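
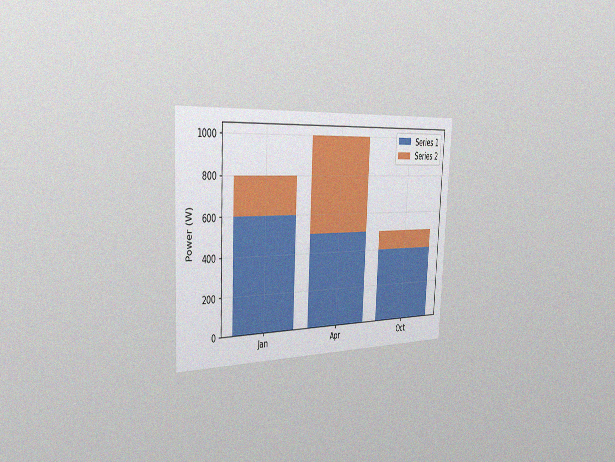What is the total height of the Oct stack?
The chart is tilted about 3° clockwise and viewed slightly from the left, with some photo noise. The Oct stack's top reaches 500W on the y-axis.

500W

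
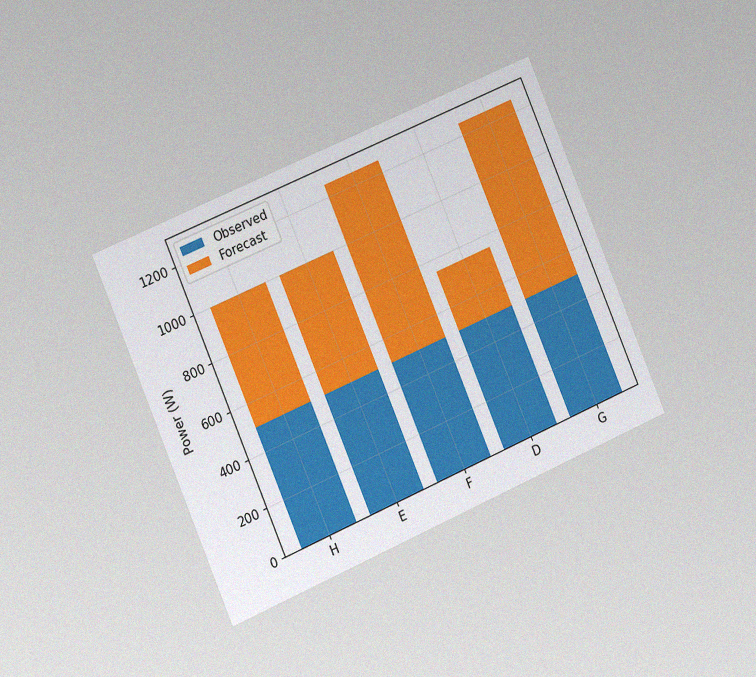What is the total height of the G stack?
1250W

The chart is tilted about 23° counter-clockwise and viewed slightly from the left, with some photo noise. The G stack's top reaches 1250W on the y-axis.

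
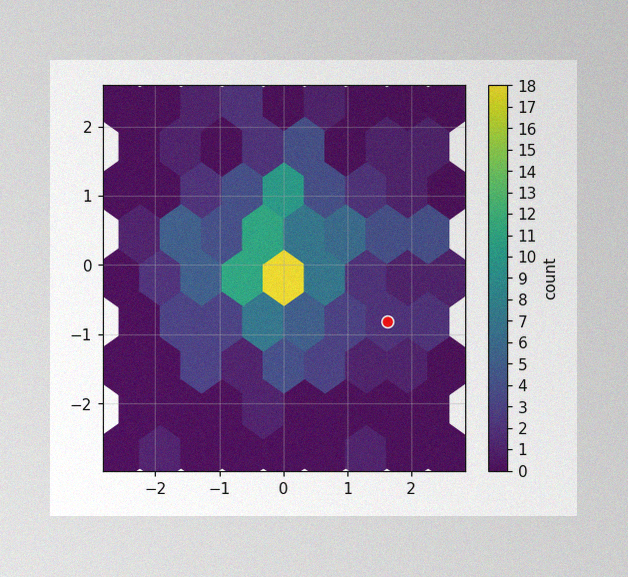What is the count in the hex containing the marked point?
2

The image has some photo noise and uneven lighting. The marked hex reads 2 on the colorbar.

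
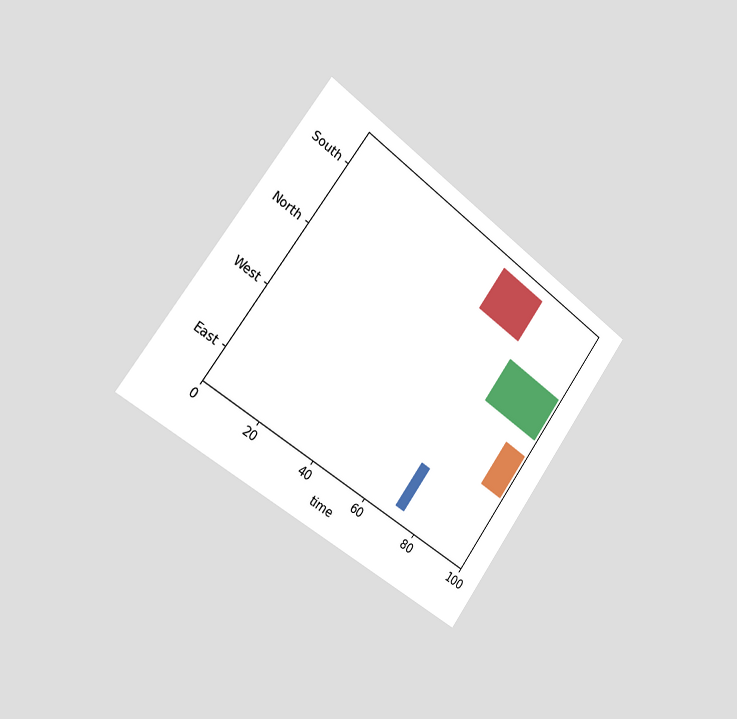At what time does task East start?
The chart is tilted about 36° clockwise and viewed slightly from the left. The East bar begins at t=70.

70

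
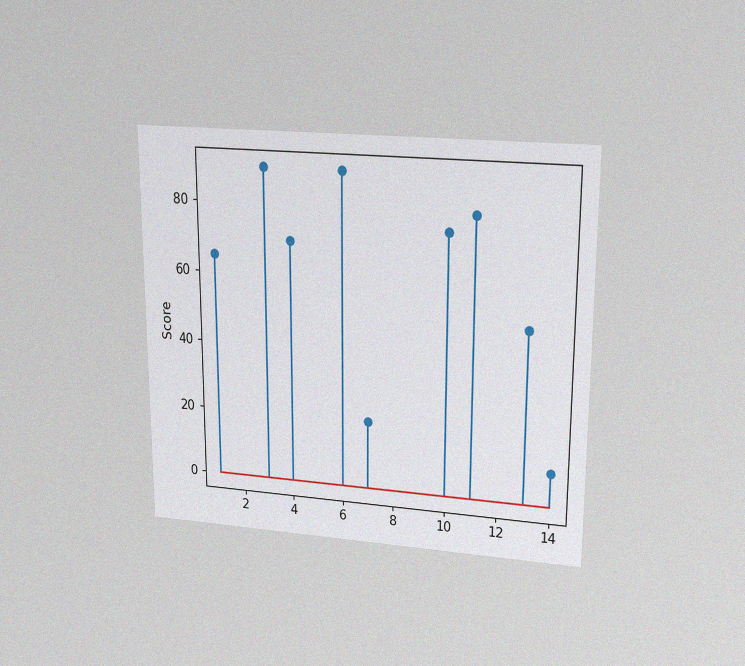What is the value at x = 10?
75

The chart is viewed at a slight angle, with some photo noise. The stem at x=10 reaches 75.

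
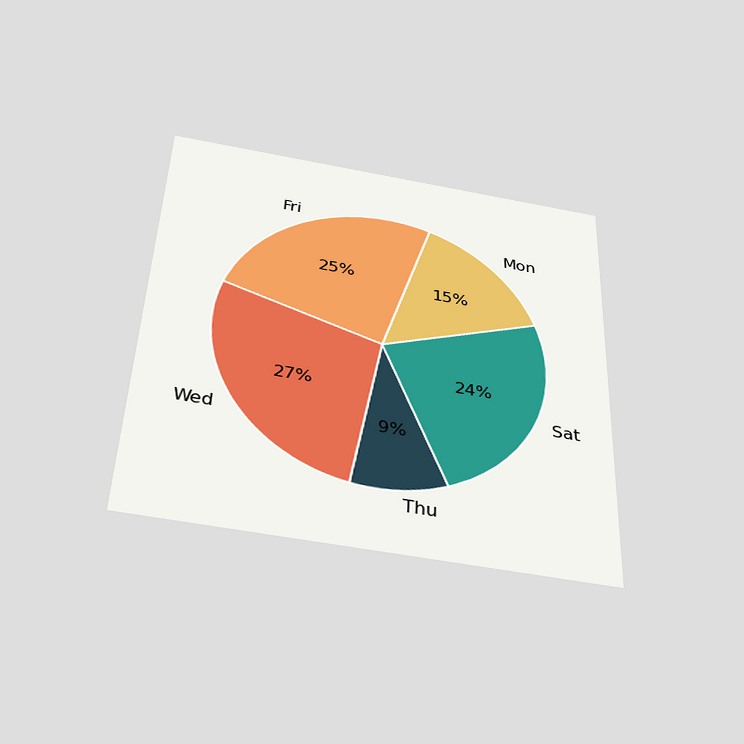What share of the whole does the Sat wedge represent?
The chart is tilted about 2° clockwise and viewed slightly from below. The Sat slice takes up 24% of the pie.

24%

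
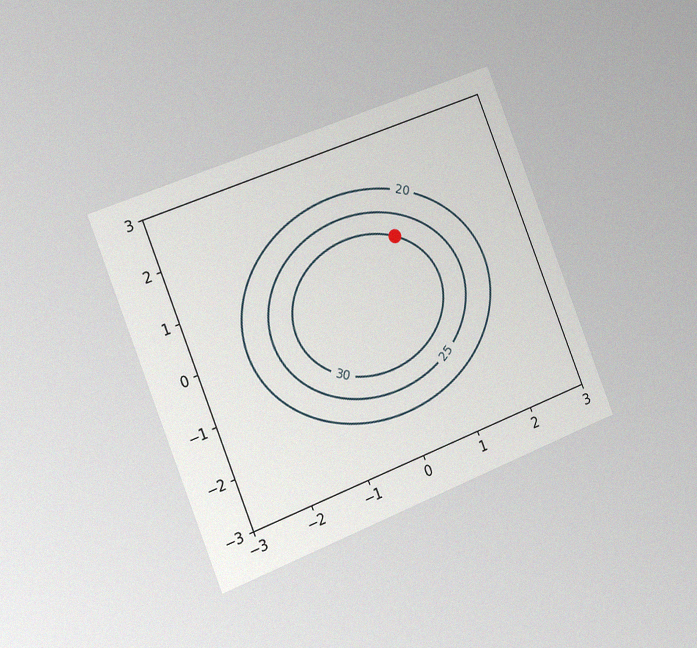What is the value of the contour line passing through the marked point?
The chart is tilted about 22° counter-clockwise and viewed slightly from the left, with some photo noise. The marked point sits on the contour labelled 30.

30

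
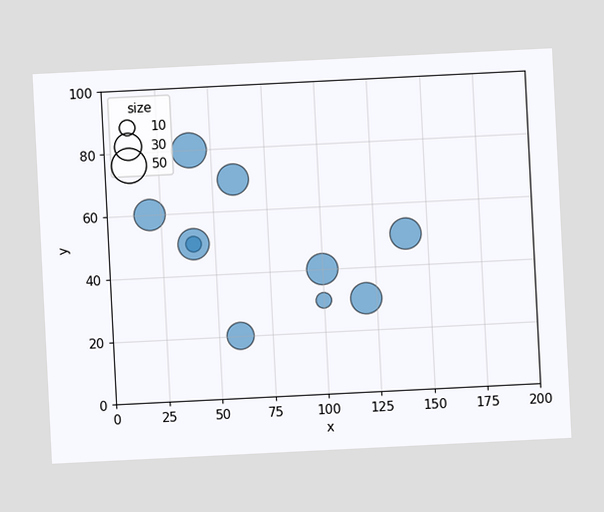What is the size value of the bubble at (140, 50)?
40

The chart is tilted about 3° counter-clockwise. Matching the bubble at (140, 50) against the size legend gives 40.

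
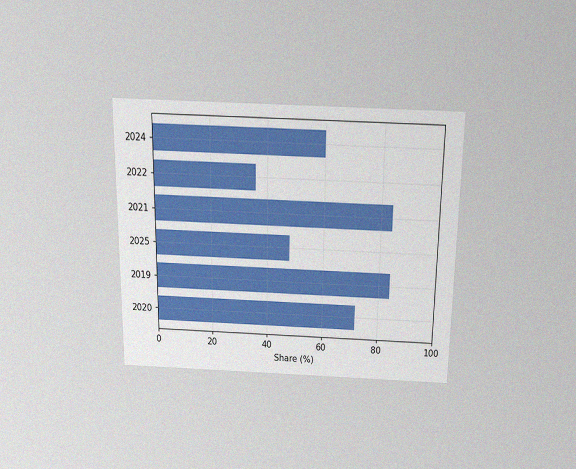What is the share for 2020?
The chart is viewed slightly from above, with some photo noise. Reading along the chart's x-axis, the 2020 bar reaches 72%.

72%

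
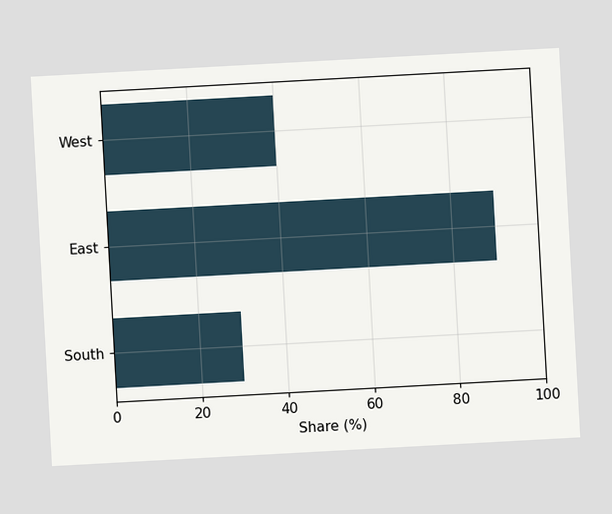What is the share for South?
30%

The chart is tilted about 3° counter-clockwise. Reading along the chart's x-axis, the South bar reaches 30%.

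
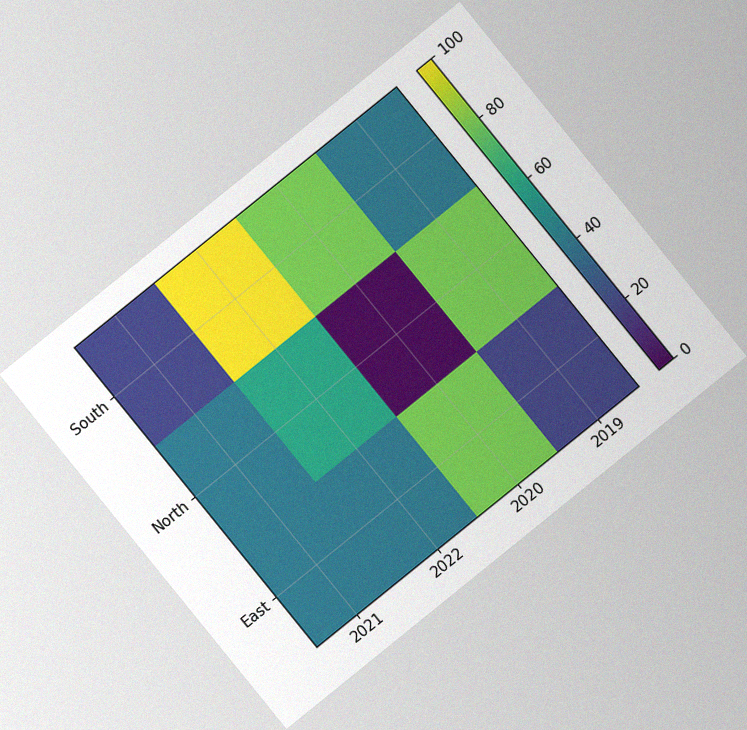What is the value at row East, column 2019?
The chart is tilted about 39° counter-clockwise, with some photo noise. Matching cell (East, 2019) against the colorbar gives 20.

20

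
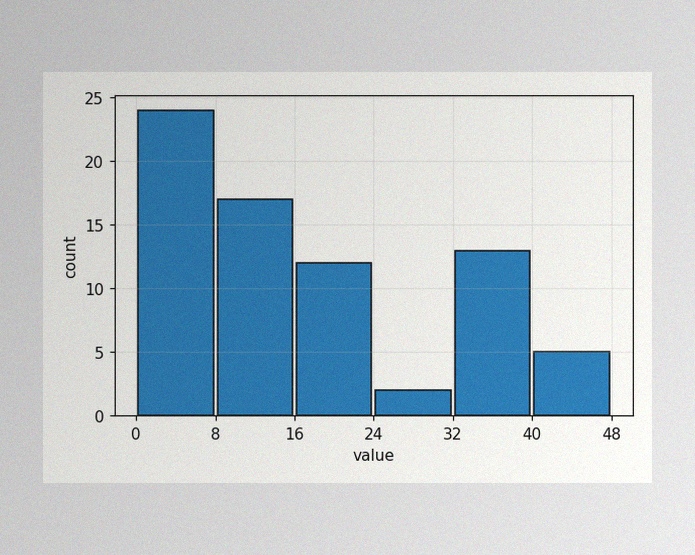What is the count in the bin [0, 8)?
The image has some photo noise and uneven lighting. The [0, 8) bin has height 24.

24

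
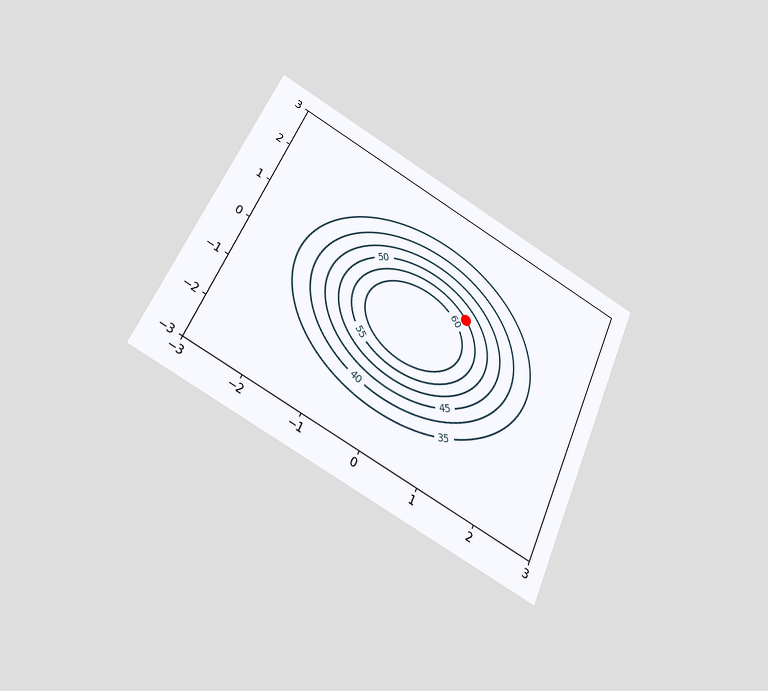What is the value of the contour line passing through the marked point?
55

The chart is tilted about 24° clockwise and viewed slightly from below. The marked point sits on the contour labelled 55.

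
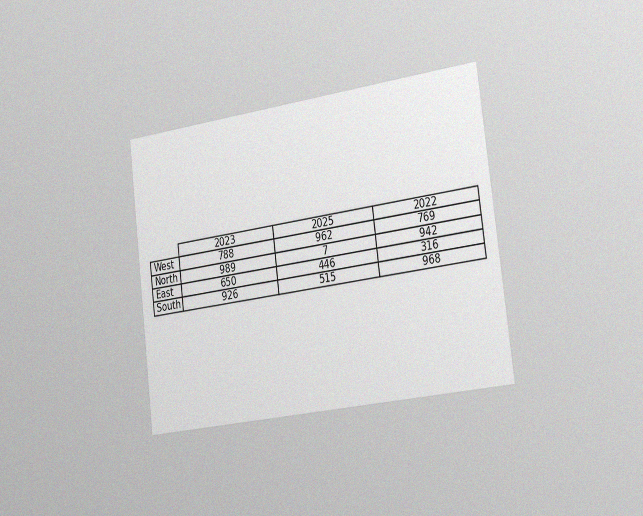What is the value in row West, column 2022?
769

The chart is tilted about 7° counter-clockwise and viewed slightly from the right, with some photo noise. The (West, 2022) cell reads 769.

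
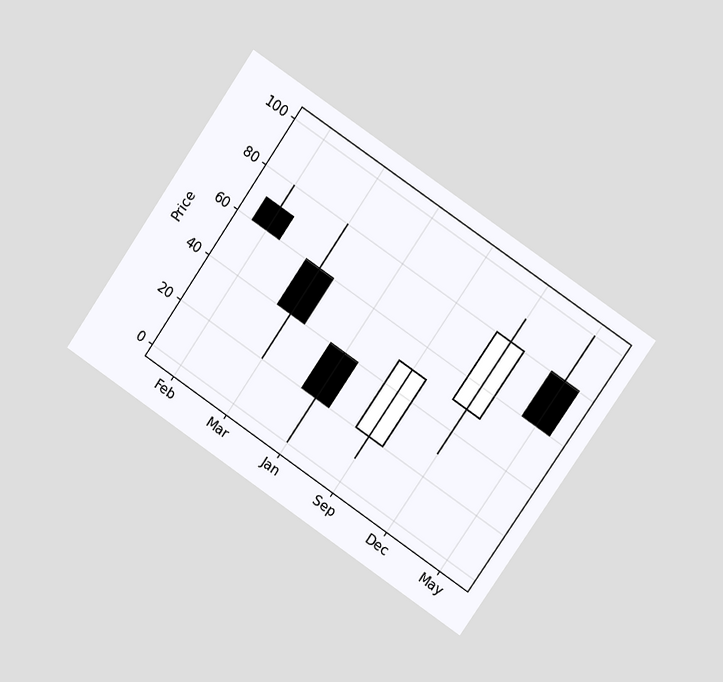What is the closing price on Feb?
60

The chart is tilted about 34° clockwise and viewed at a slight angle. The Feb candle closes at 60.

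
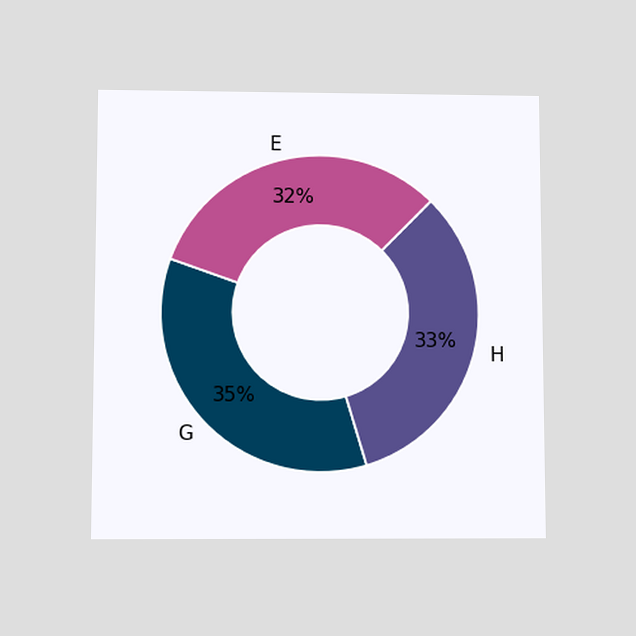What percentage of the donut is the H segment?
The chart is viewed slightly from below. The H segment takes up 33% of the ring.

33%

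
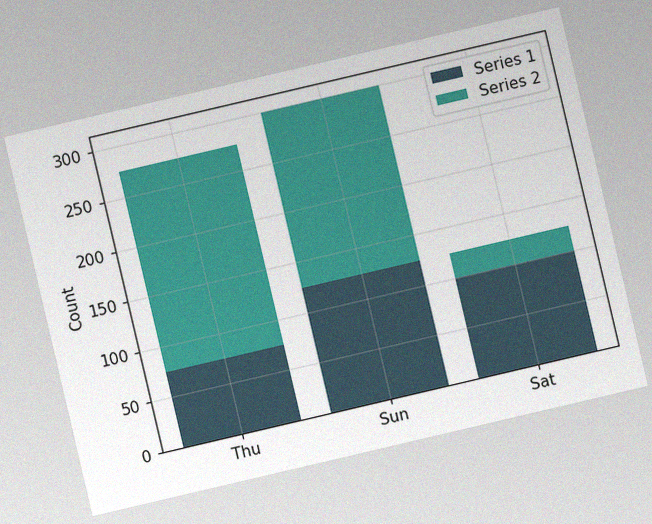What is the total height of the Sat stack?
The chart is tilted about 13° counter-clockwise, with some photo noise. The Sat stack's top reaches 125 on the y-axis.

125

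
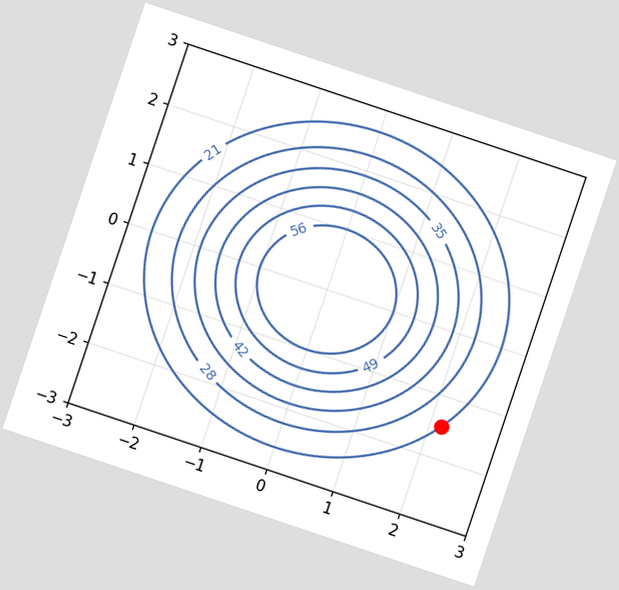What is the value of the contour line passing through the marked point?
The chart is tilted about 19° clockwise. The marked point sits on the contour labelled 21.

21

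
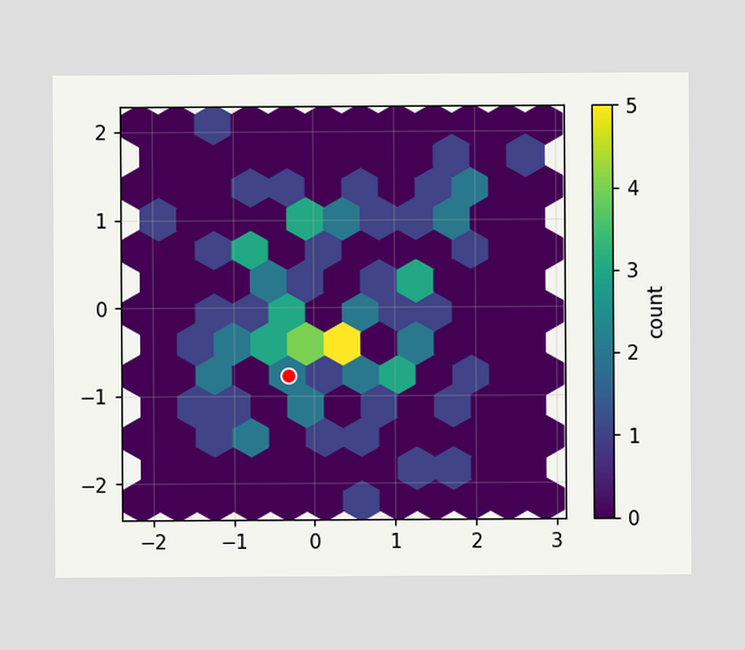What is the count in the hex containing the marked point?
2

The marked hex reads 2 on the colorbar.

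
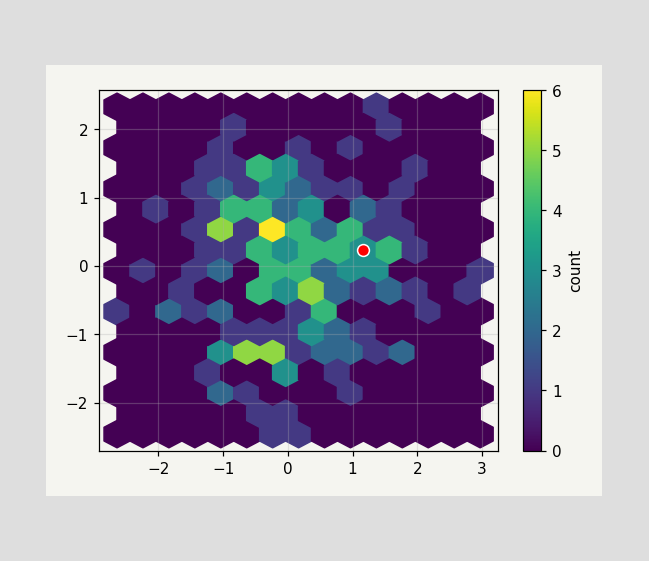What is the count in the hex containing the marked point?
3

The marked hex reads 3 on the colorbar.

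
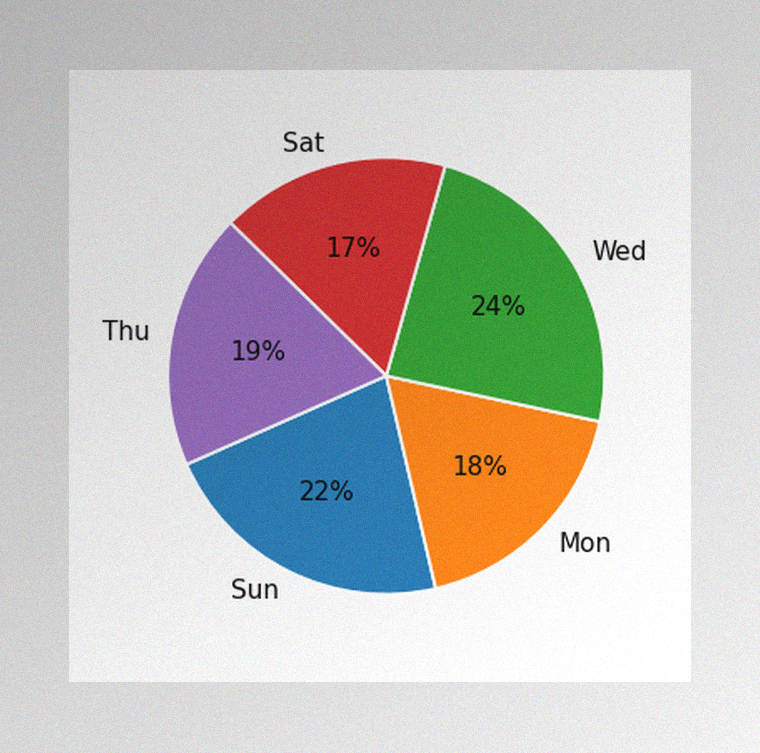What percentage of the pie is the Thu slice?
19%

The image has some photo noise and uneven lighting. The Thu slice takes up 19% of the pie.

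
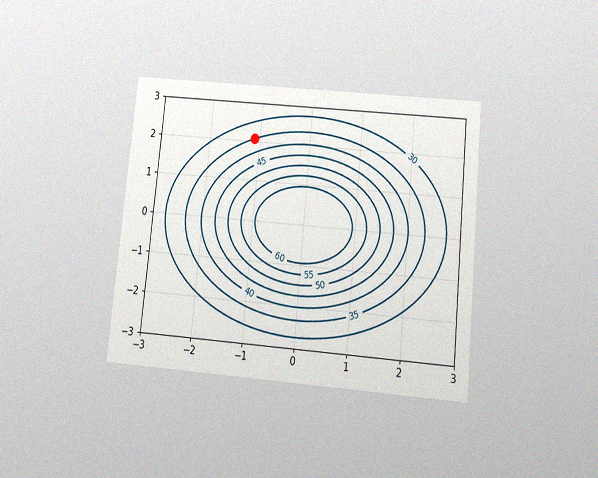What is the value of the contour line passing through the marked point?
The chart is tilted about 6° clockwise and viewed slightly from below, with some photo noise. The marked point sits on the contour labelled 35.

35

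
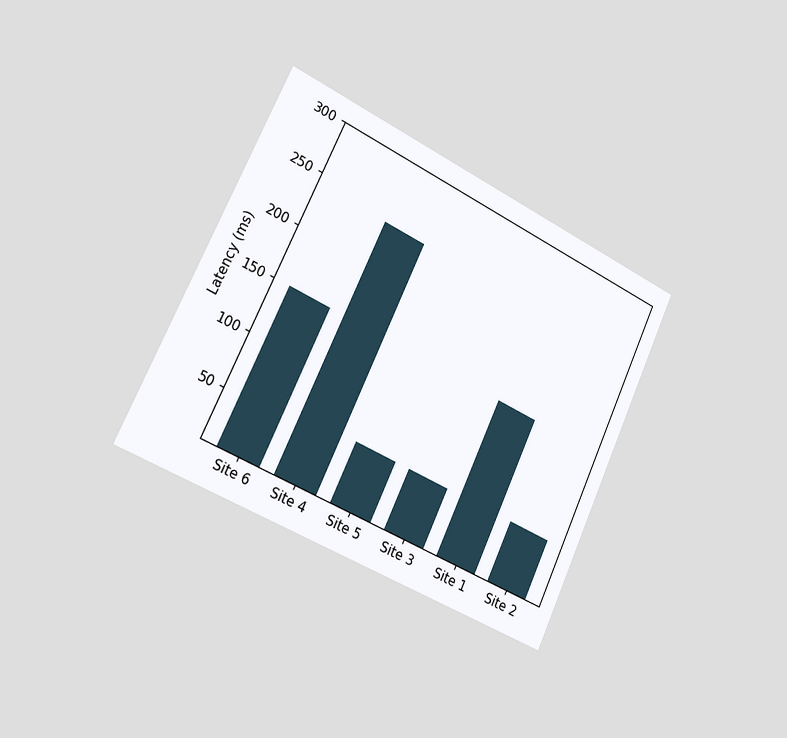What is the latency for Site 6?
150ms

The chart is tilted about 25° clockwise and viewed slightly from the left. Reading along the chart's y-axis, the Site 6 bar reaches 150ms.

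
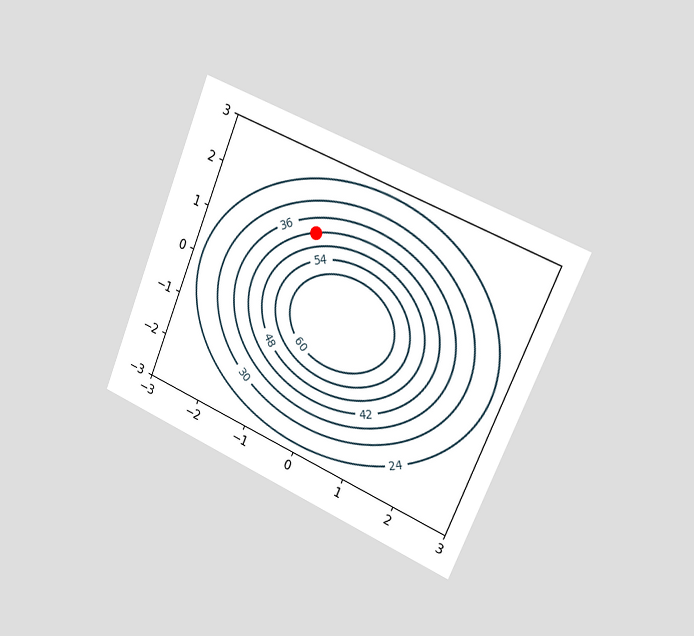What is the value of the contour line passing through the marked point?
42

The chart is tilted about 23° clockwise and viewed slightly from the right. The marked point sits on the contour labelled 42.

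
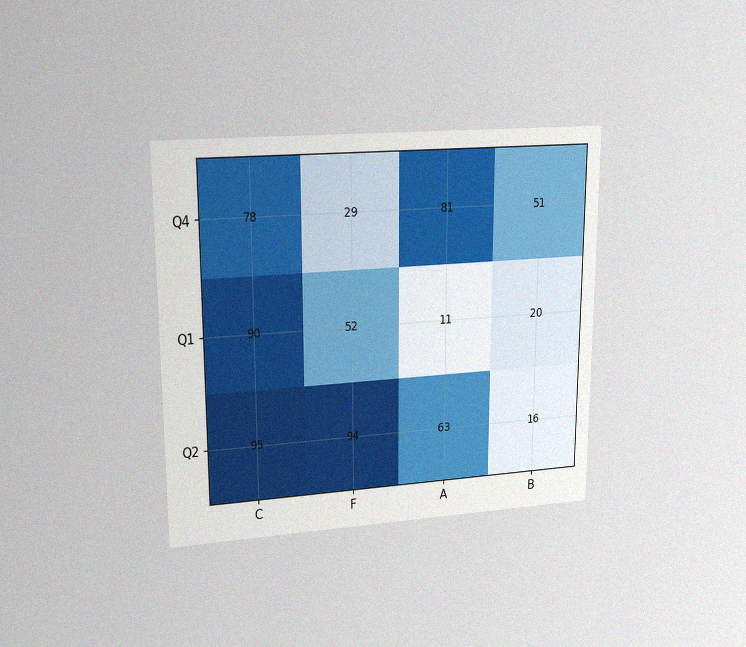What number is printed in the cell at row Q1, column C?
90

The chart is viewed at a slight angle, with some photo noise. The (Q1, C) cell reads 90.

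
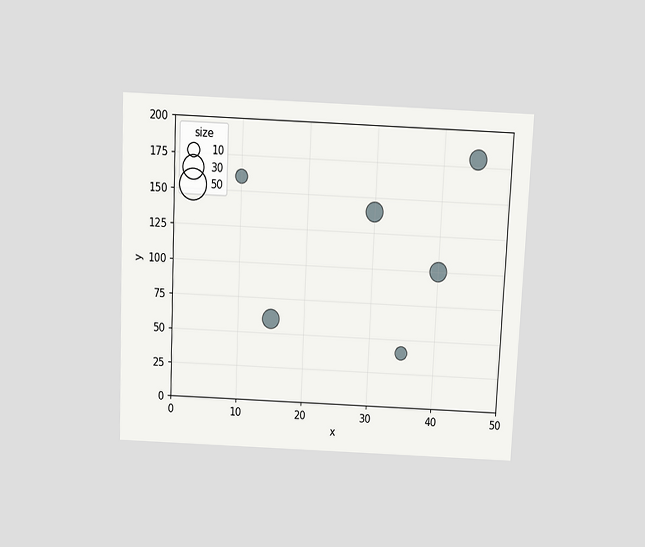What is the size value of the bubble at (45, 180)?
20

The chart is tilted about 3° clockwise and viewed slightly from above. Matching the bubble at (45, 180) against the size legend gives 20.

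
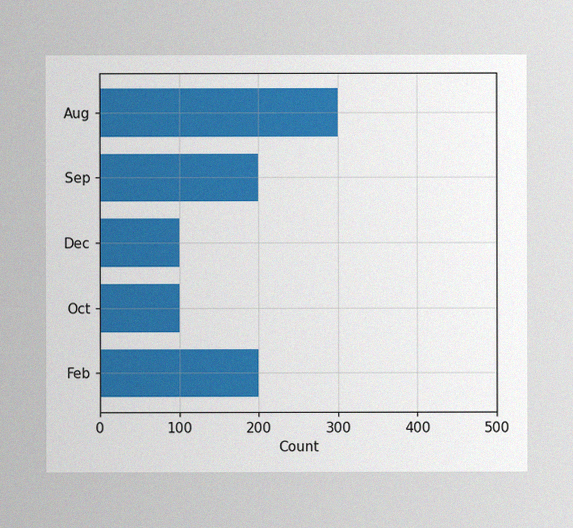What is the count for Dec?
100

The image has some photo noise and uneven lighting. Reading along the chart's x-axis, the Dec bar reaches 100.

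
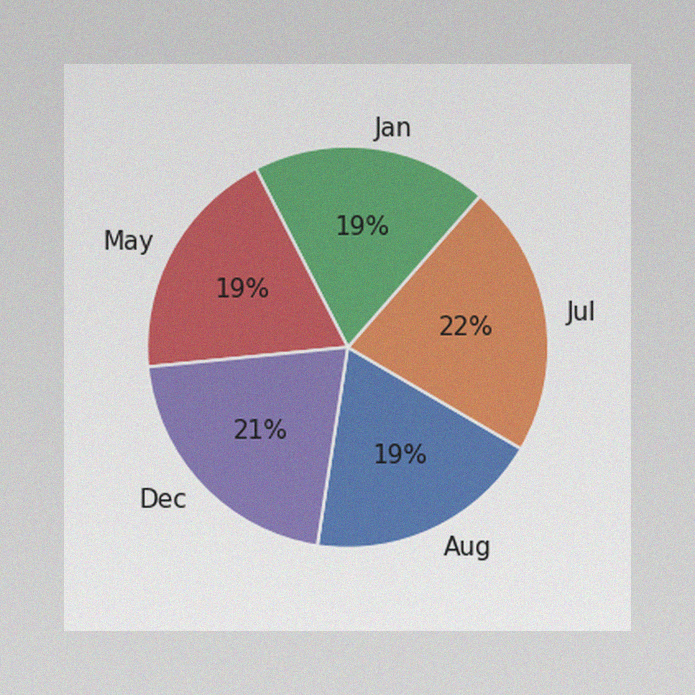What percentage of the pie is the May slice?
19%

The image has some photo noise and uneven lighting. The May slice takes up 19% of the pie.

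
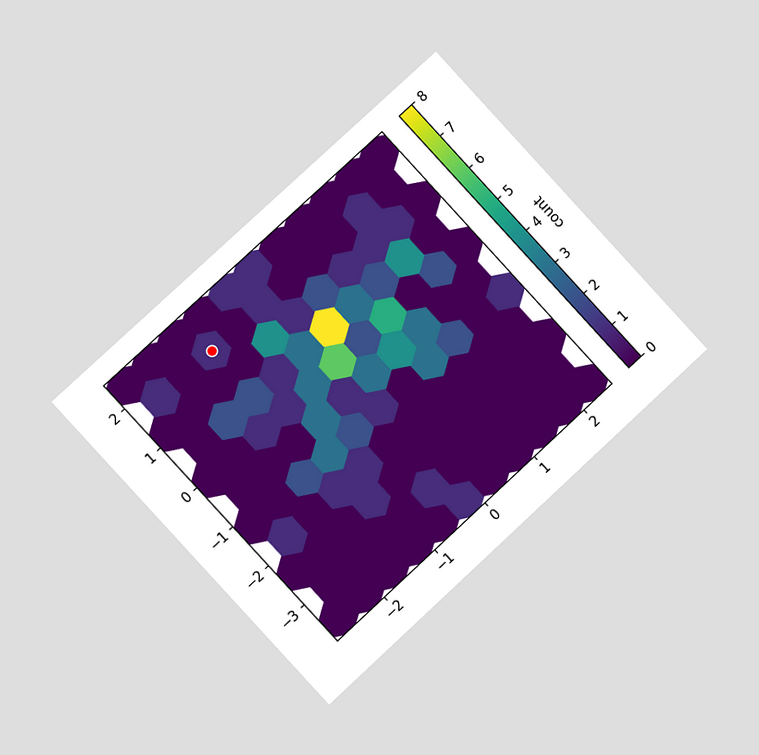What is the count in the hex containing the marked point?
1

The chart is tilted about 43° counter-clockwise and viewed at a slight angle. The marked hex reads 1 on the colorbar.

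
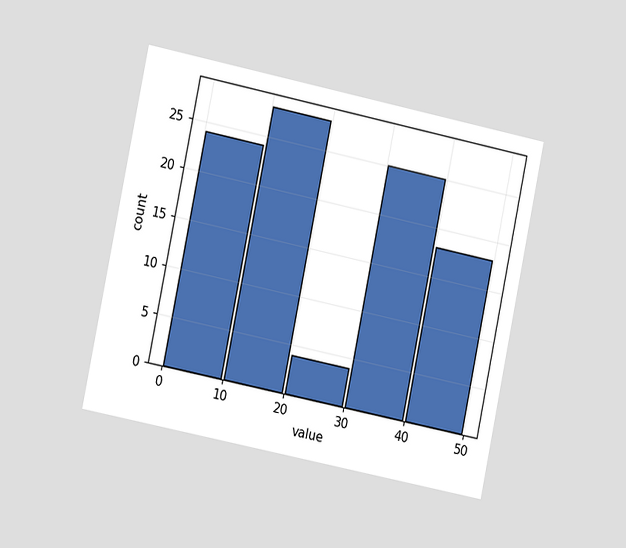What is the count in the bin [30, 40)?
25

The chart is tilted about 12° clockwise and viewed slightly from the left. The [30, 40) bin has height 25.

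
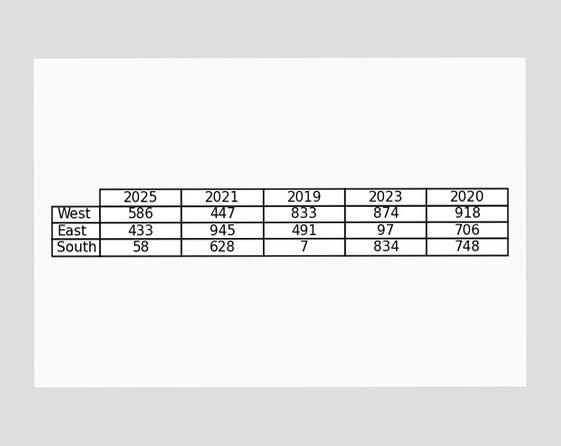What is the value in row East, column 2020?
706

The (East, 2020) cell reads 706.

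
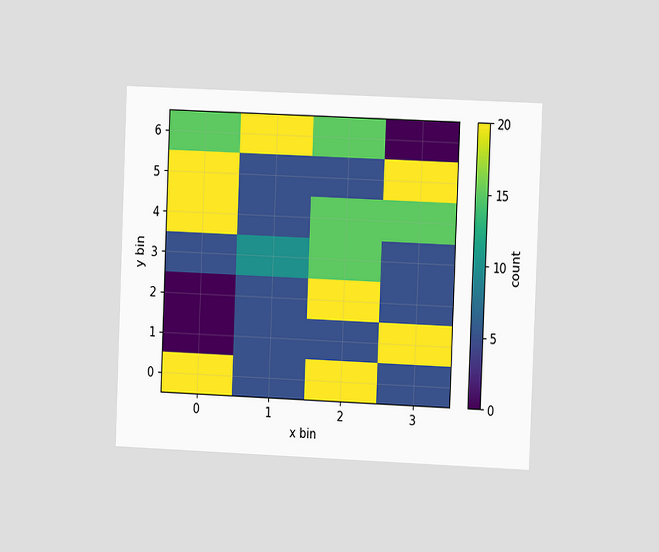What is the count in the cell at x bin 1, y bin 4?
5

The chart is tilted about 2° clockwise and viewed slightly from the right. Matching the cell (1, 4) against the colorbar gives 5.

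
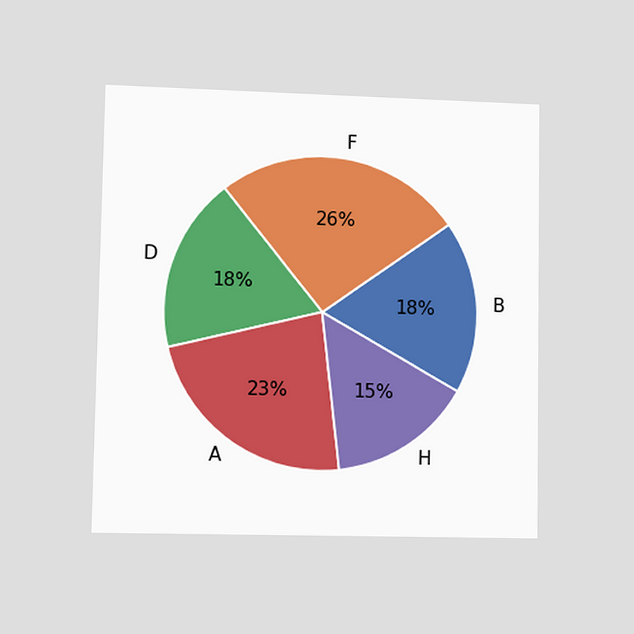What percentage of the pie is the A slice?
23%

The chart is viewed at a slight angle. The A slice takes up 23% of the pie.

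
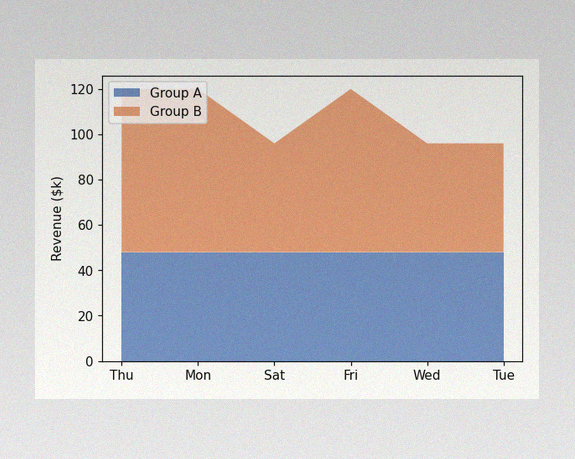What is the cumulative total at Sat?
$96k

The image has some photo noise and uneven lighting. The stacked total at Sat reaches $96k.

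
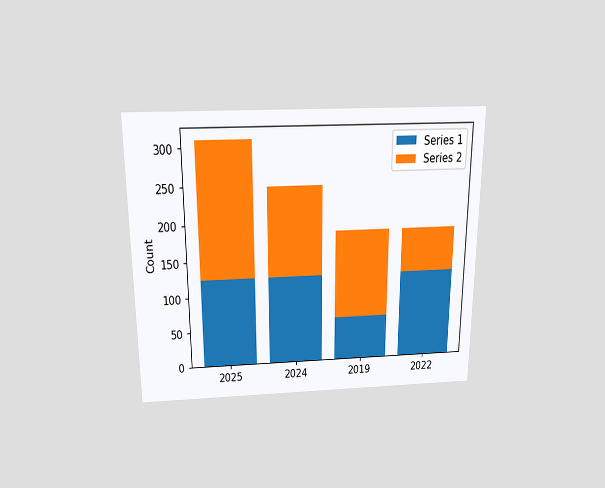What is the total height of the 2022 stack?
The chart is viewed slightly from above. The 2022 stack's top reaches 186 on the y-axis.

186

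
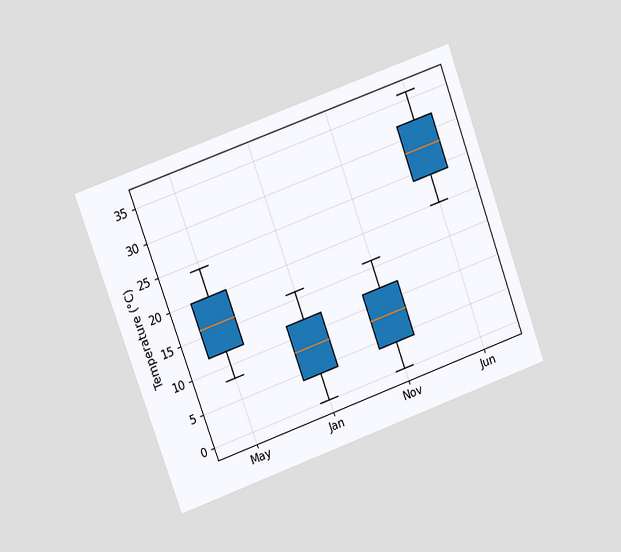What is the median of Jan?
8°C

The chart is tilted about 20° counter-clockwise and viewed at a slight angle. The median line in the Jan box sits at 8°C.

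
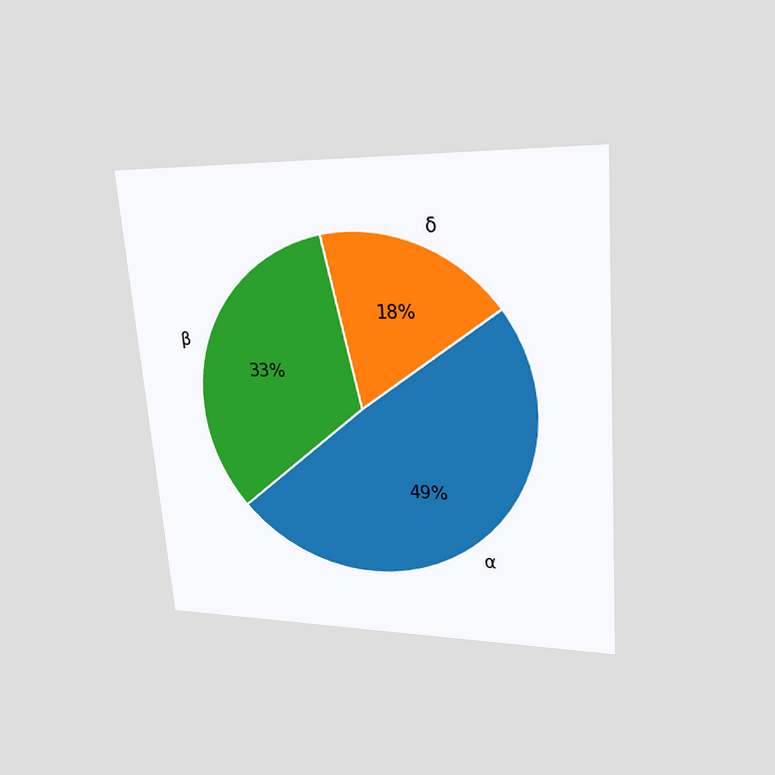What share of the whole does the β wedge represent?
33%

The chart is tilted about 5° counter-clockwise and viewed at a slight angle. The β slice takes up 33% of the pie.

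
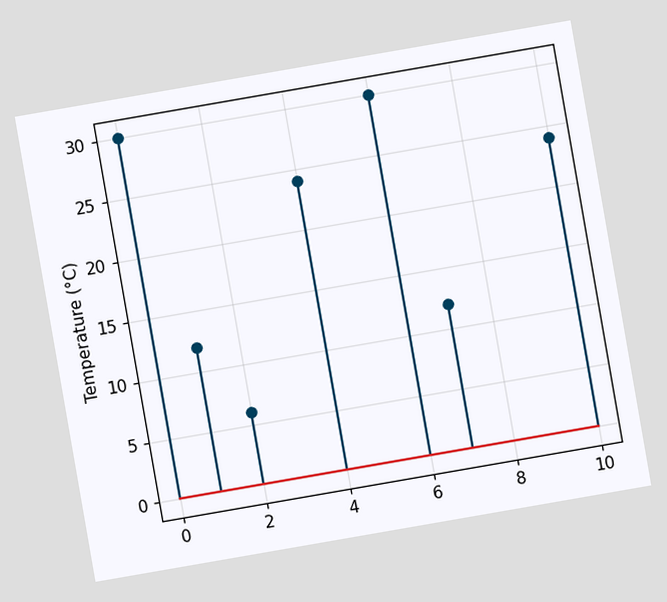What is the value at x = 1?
The chart is tilted about 10° counter-clockwise. The stem at x=1 reaches 12°C.

12°C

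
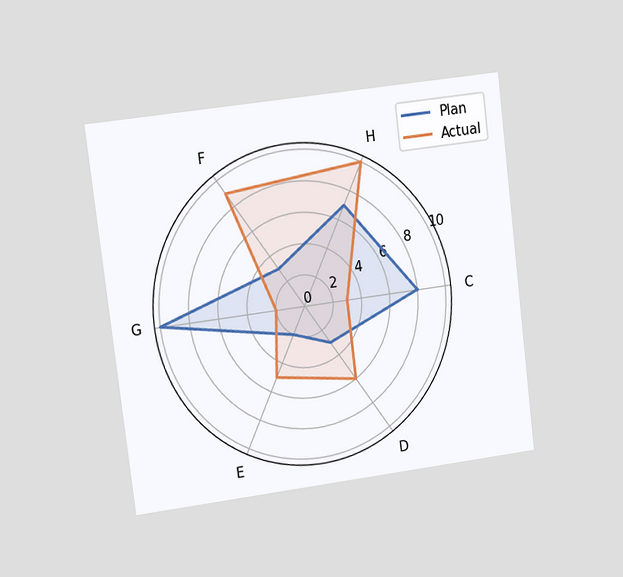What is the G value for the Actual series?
The chart is tilted about 7° counter-clockwise and viewed at a slight angle. On the G axis, Actual reaches 2.

2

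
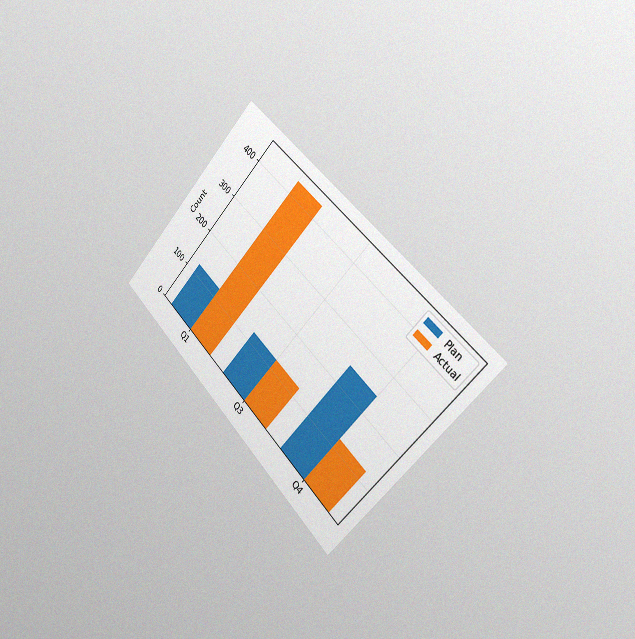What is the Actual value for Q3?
124

The chart is tilted about 45° clockwise and viewed slightly from the right, with some photo noise. The Actual bar at Q3 reaches 124 on the y-axis.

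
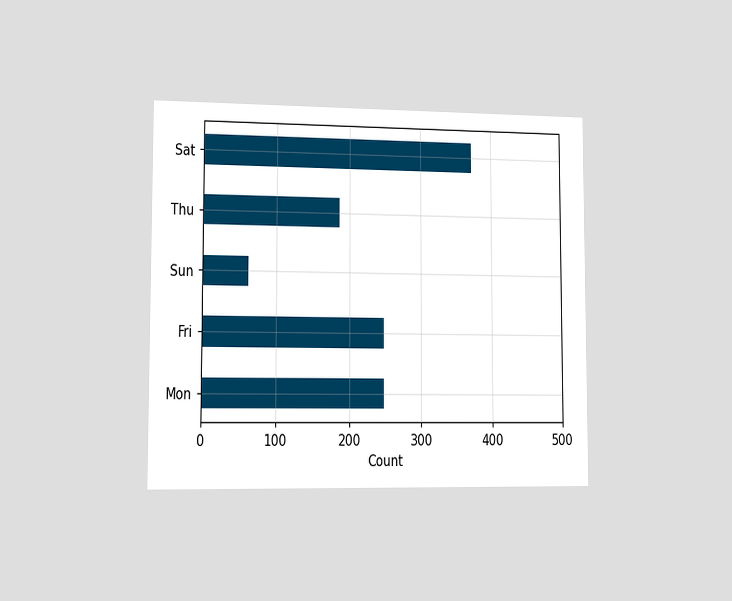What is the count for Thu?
The chart is viewed slightly from the left. Reading along the chart's x-axis, the Thu bar reaches 186.

186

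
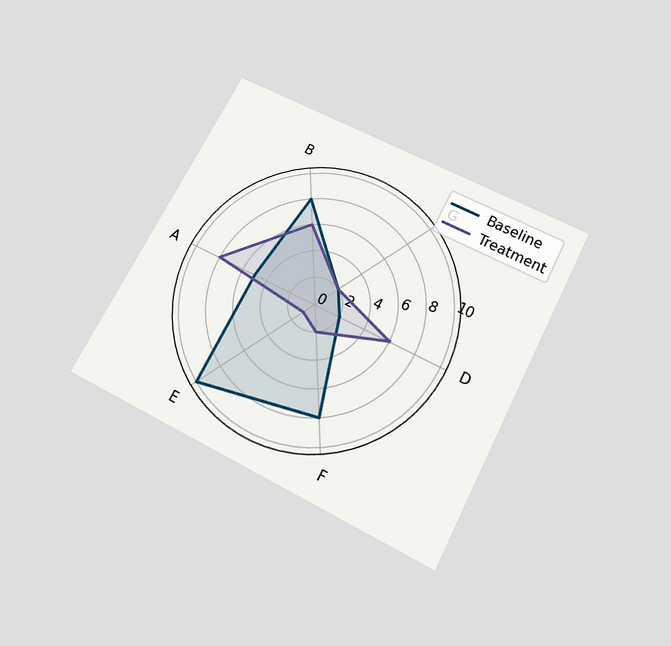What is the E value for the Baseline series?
10

The chart is tilted about 28° clockwise and viewed slightly from below. On the E axis, Baseline reaches 10.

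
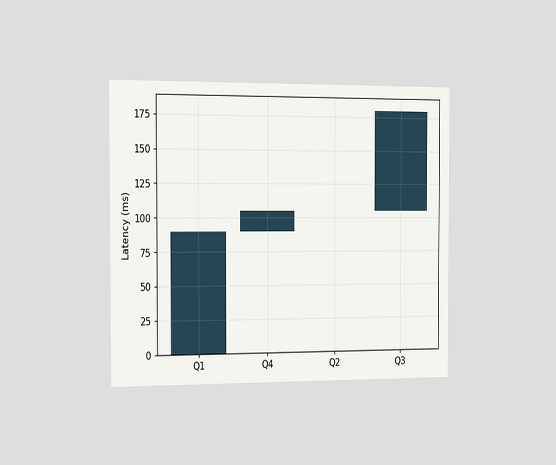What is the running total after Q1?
90ms

The chart is viewed slightly from the left. After Q1 the running total reaches 90ms.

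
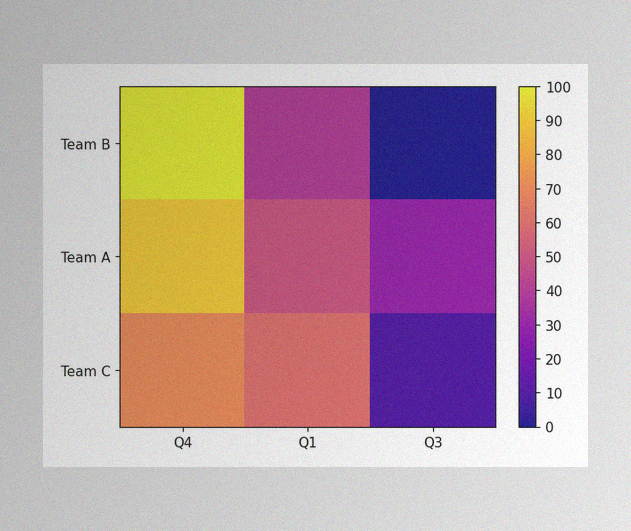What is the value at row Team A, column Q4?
90

The image has some photo noise and uneven lighting. Matching cell (Team A, Q4) against the colorbar gives 90.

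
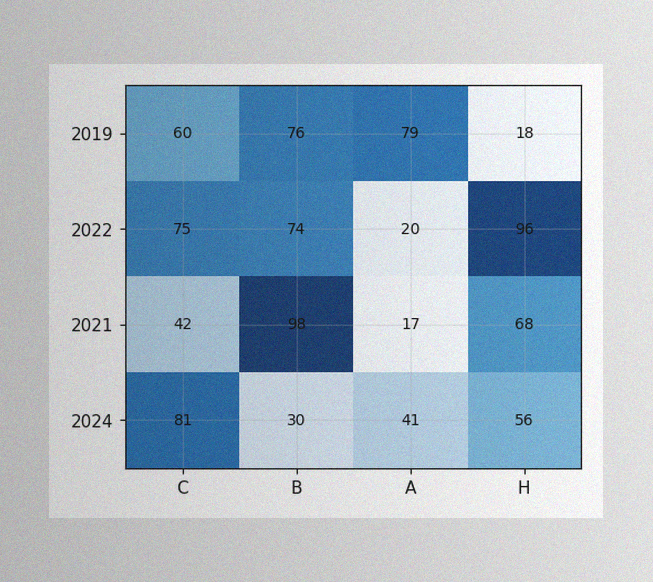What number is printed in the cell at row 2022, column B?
The image has some photo noise and uneven lighting. The (2022, B) cell reads 74.

74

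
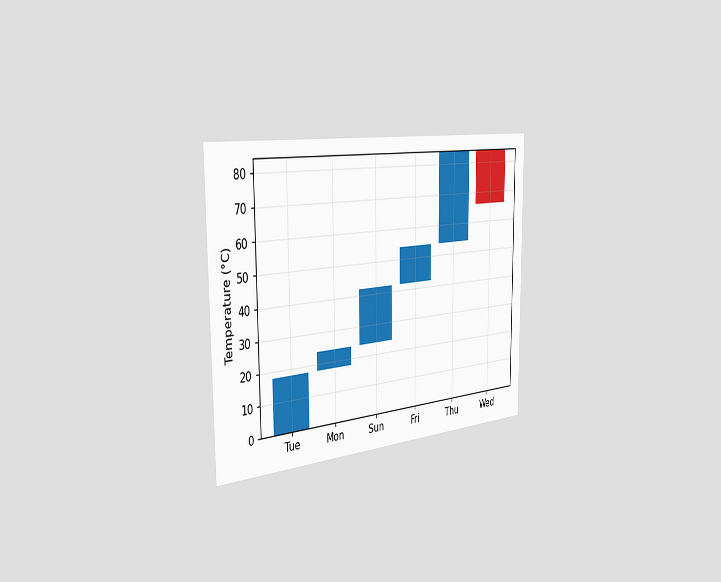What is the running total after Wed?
66°C

The chart is viewed slightly from the left. After Wed the running total reaches 66°C.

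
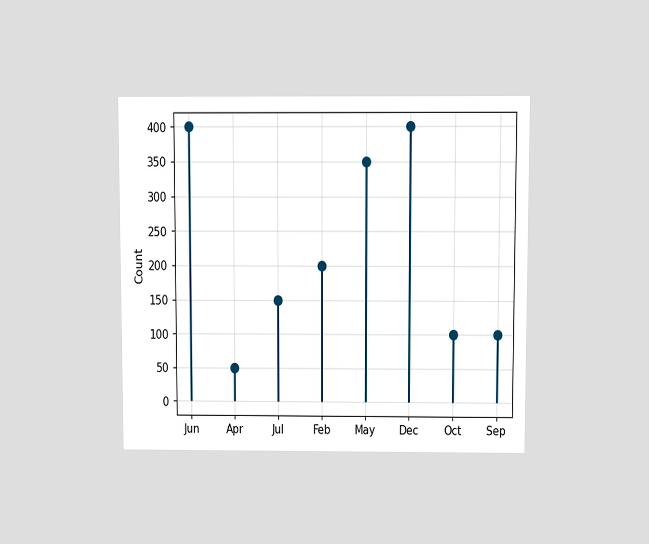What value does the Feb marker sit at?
200

The chart is viewed slightly from above. The Feb marker sits at 200.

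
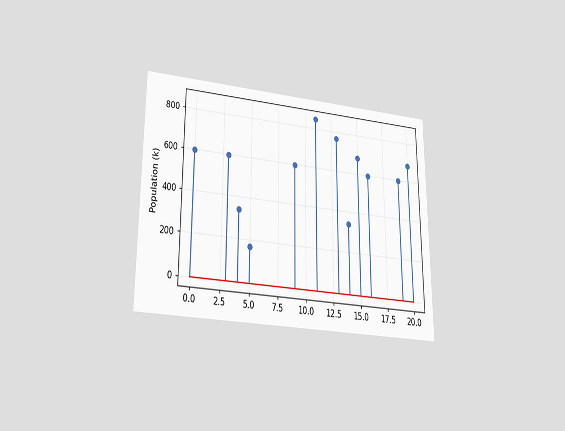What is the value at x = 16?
The chart is viewed slightly from below. The stem at x=16 reaches 595k.

595k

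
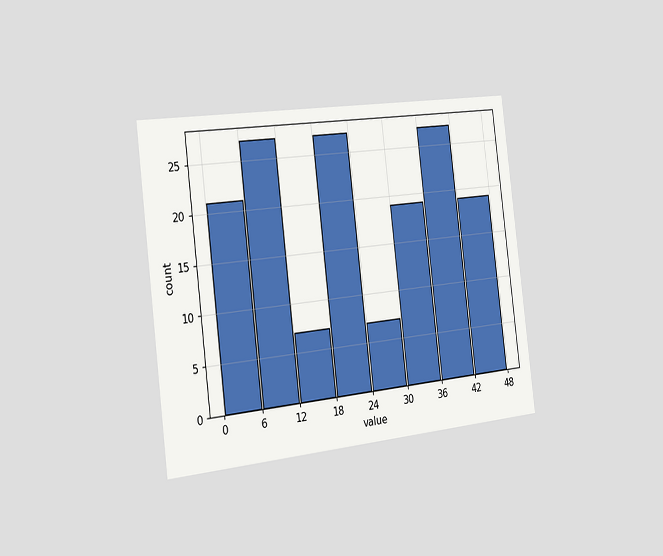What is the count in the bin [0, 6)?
21

The chart is tilted about 7° counter-clockwise and viewed slightly from the left. The [0, 6) bin has height 21.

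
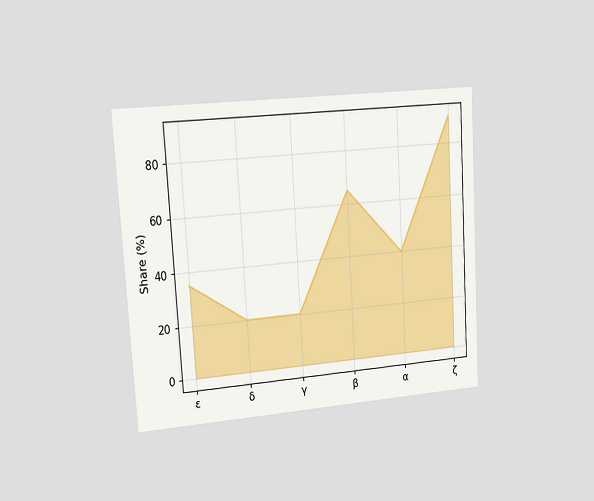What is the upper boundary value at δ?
20%

The chart is tilted about 4° counter-clockwise and viewed slightly from the left. At δ the upper boundary is at 20%.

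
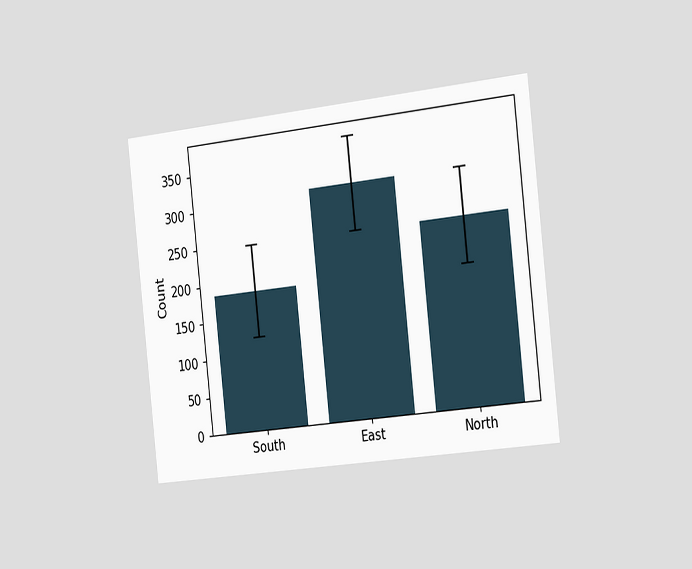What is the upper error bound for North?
310

The chart is tilted about 6° counter-clockwise and viewed slightly from the right. The North bar's upper whisker reaches 310.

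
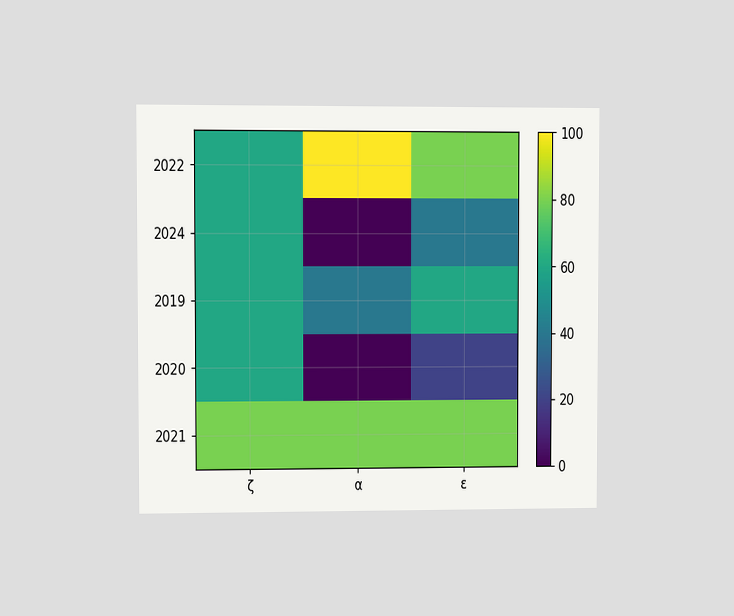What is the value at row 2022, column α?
100

The chart is viewed at a slight angle. Matching cell (2022, α) against the colorbar gives 100.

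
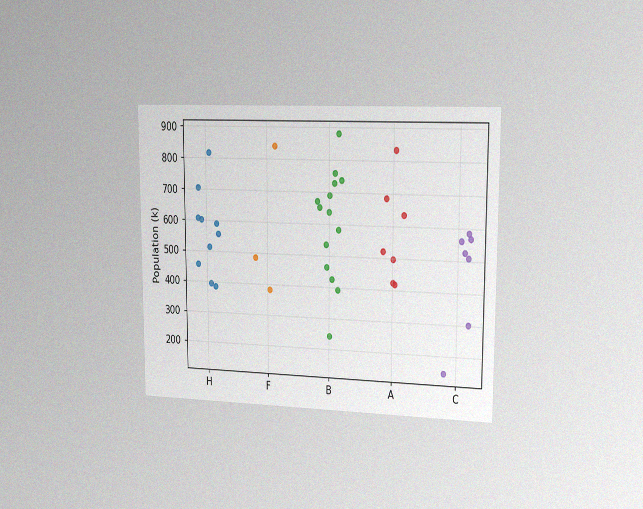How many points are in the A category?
7

The chart is viewed slightly from the right, with some photo noise. Counting the markers in the A column gives 7.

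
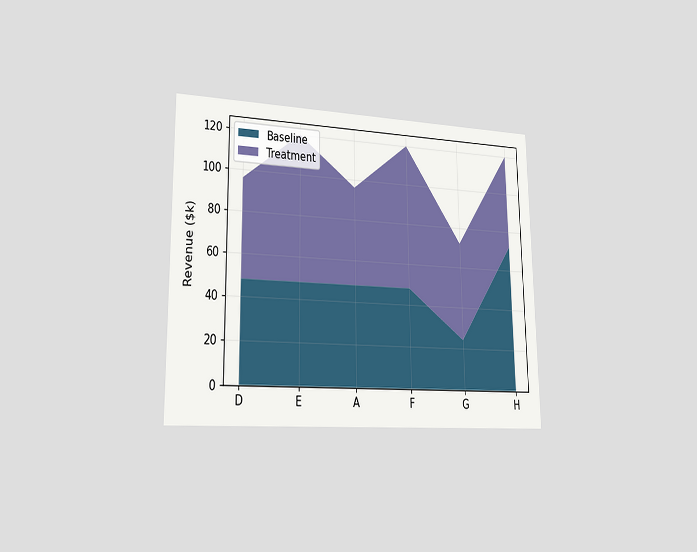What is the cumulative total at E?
The chart is viewed slightly from the left. The stacked total at E reaches $120k.

$120k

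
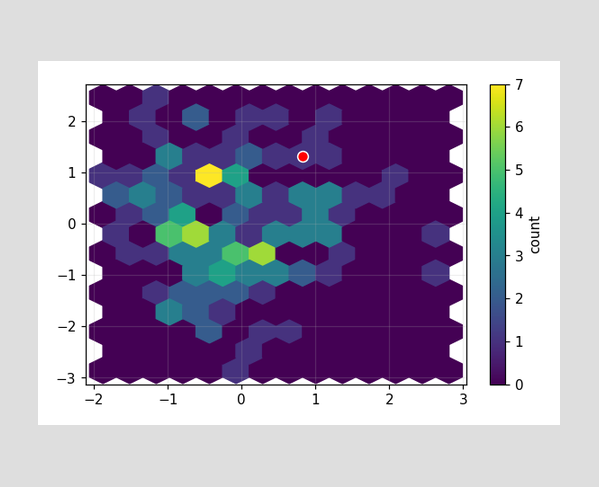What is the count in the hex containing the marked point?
The marked hex reads 1 on the colorbar.

1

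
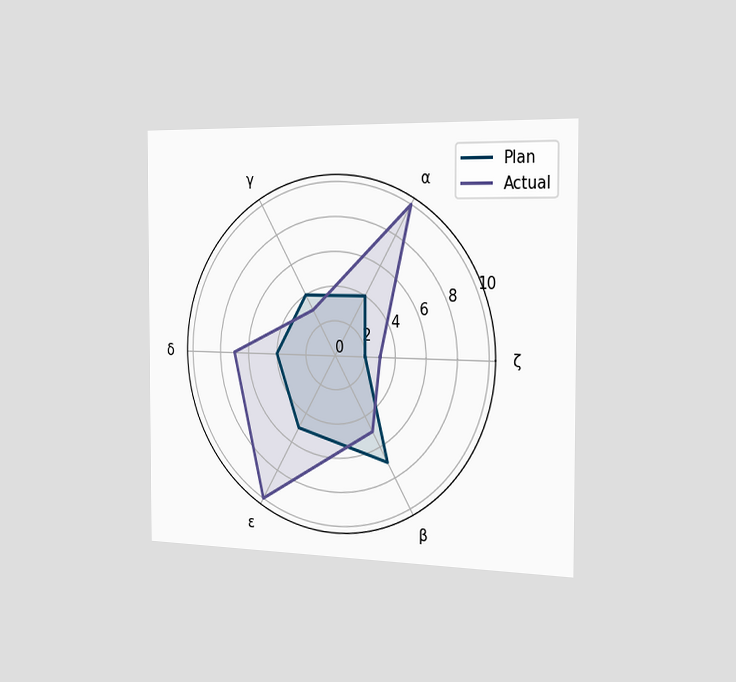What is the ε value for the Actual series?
10

The chart is viewed slightly from the right. On the ε axis, Actual reaches 10.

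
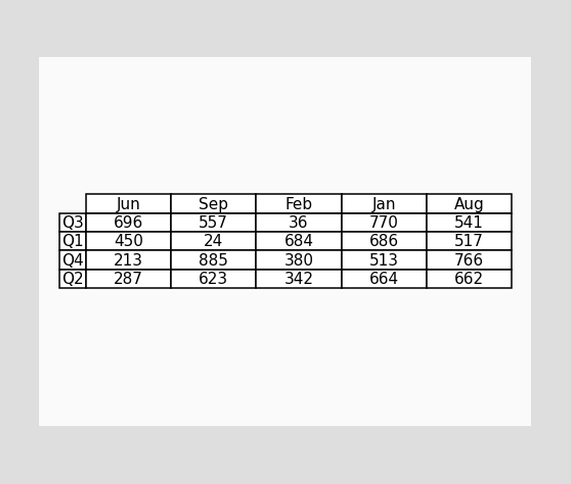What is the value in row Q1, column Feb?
The (Q1, Feb) cell reads 684.

684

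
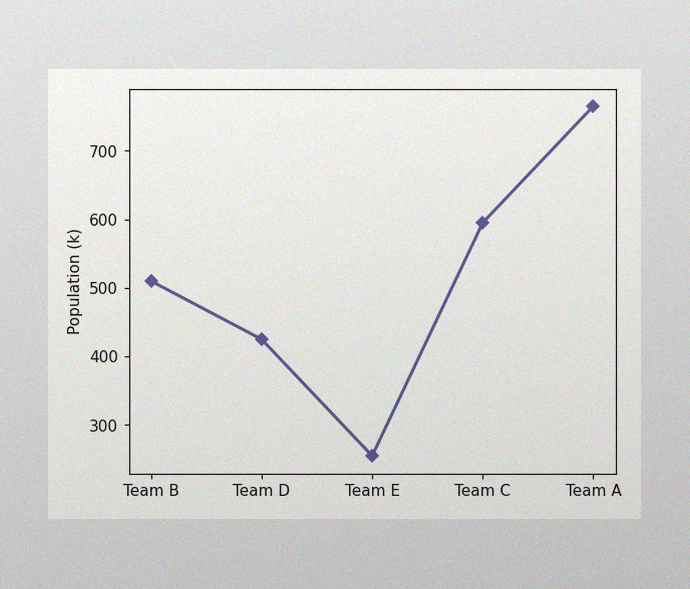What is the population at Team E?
The image has some photo noise and uneven lighting. At Team E, the line is at 255k.

255k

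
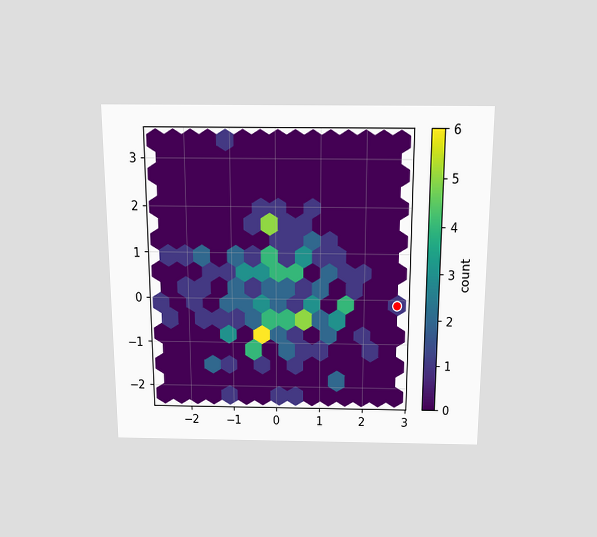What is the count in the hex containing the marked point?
1

The chart is viewed slightly from above. The marked hex reads 1 on the colorbar.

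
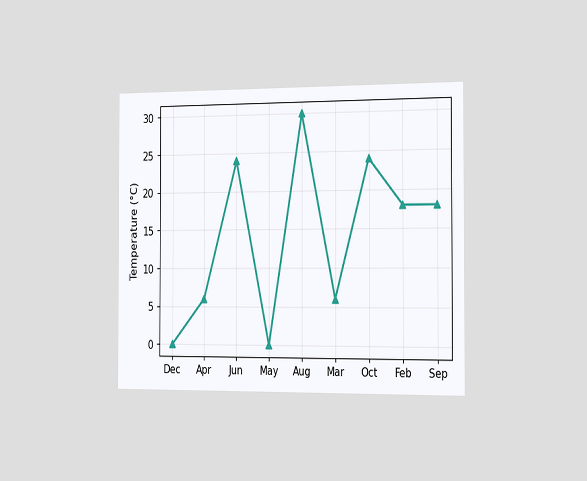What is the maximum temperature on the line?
The chart is viewed slightly from the right. The highest point is at Aug, and reading across to the y-axis gives 30°C.

30°C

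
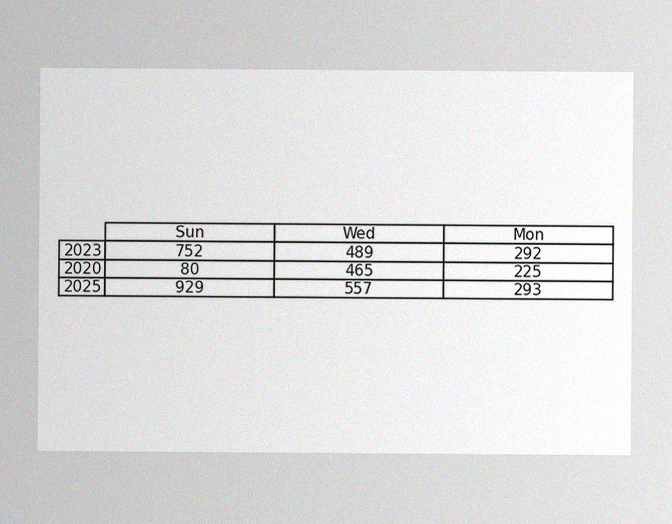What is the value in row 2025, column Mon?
293

The image has some photo noise and uneven lighting. The (2025, Mon) cell reads 293.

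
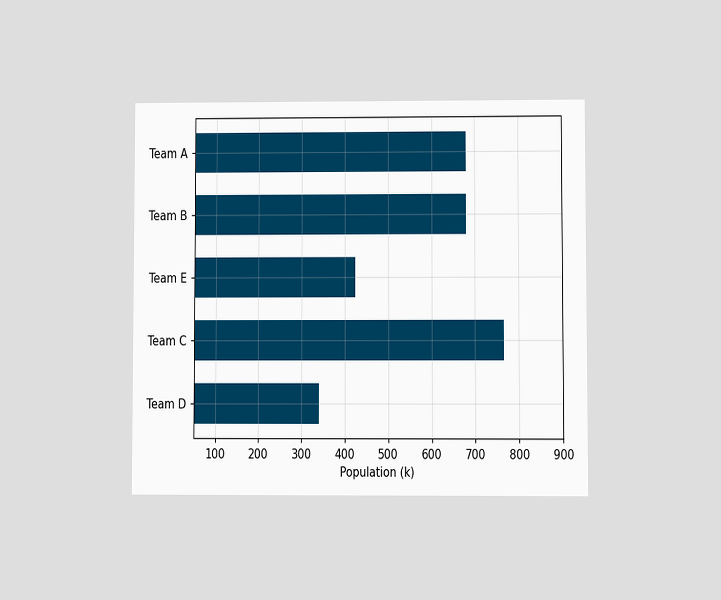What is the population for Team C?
765k

The chart is viewed at a slight angle. Reading along the chart's x-axis, the Team C bar reaches 765k.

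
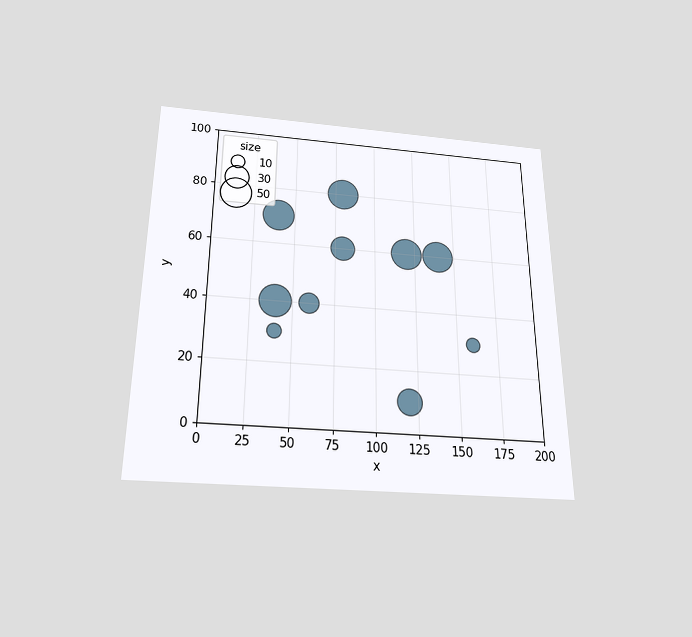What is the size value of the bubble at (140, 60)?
50

The chart is viewed slightly from below. Matching the bubble at (140, 60) against the size legend gives 50.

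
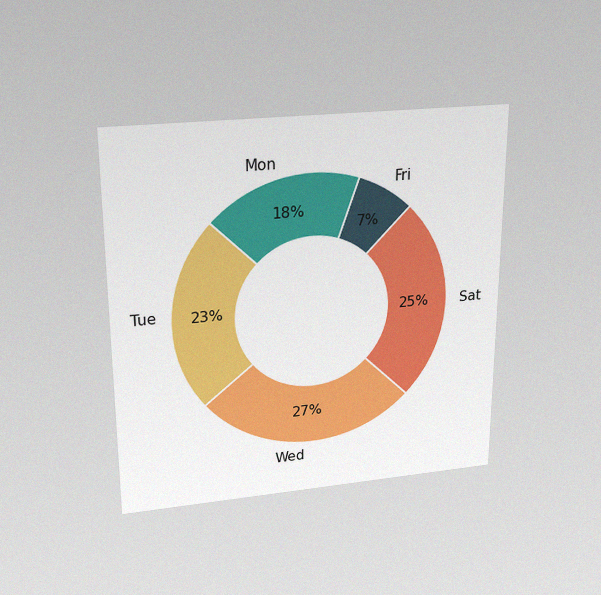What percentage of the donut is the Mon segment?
The chart is viewed slightly from above, with some photo noise. The Mon segment takes up 18% of the ring.

18%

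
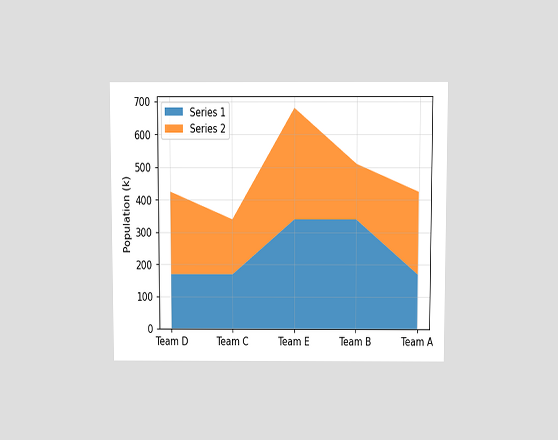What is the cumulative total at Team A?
The chart is viewed slightly from above. The stacked total at Team A reaches 425k.

425k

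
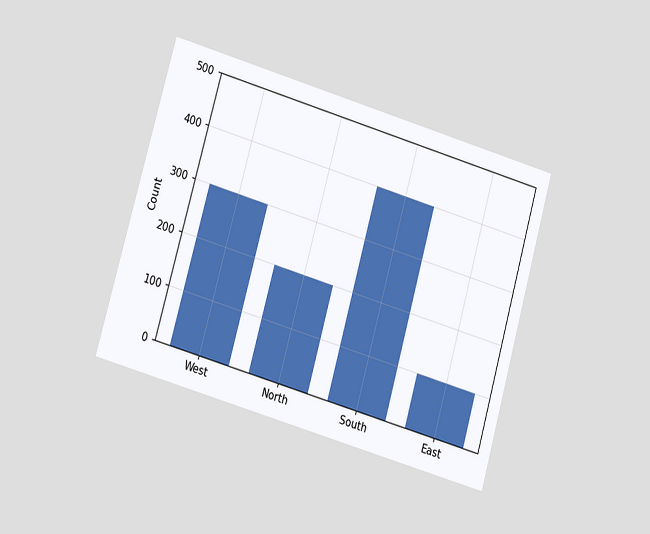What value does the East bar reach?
100

The chart is tilted about 16° clockwise and viewed at a slight angle. Reading along the chart's y-axis, the East bar reaches 100.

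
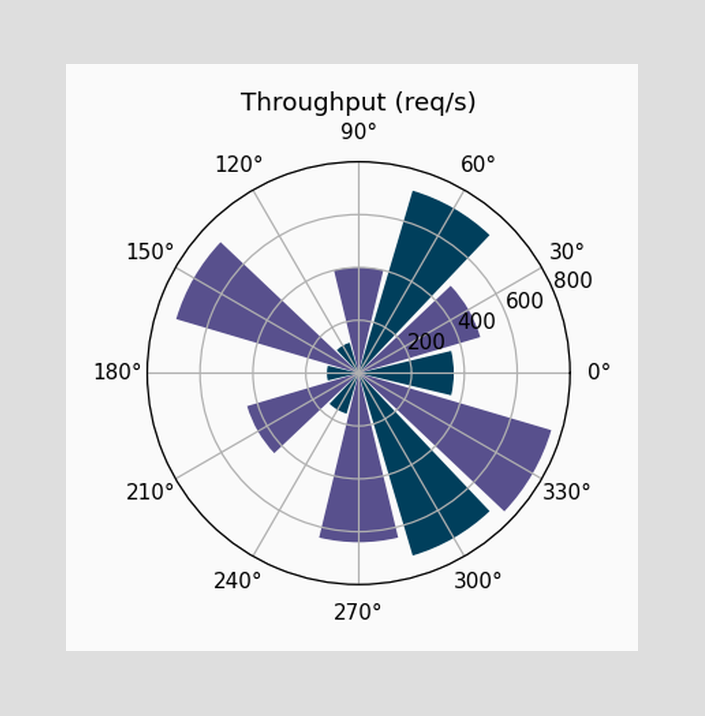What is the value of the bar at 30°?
The bar at 30° reaches 480req/s on the radial axis.

480req/s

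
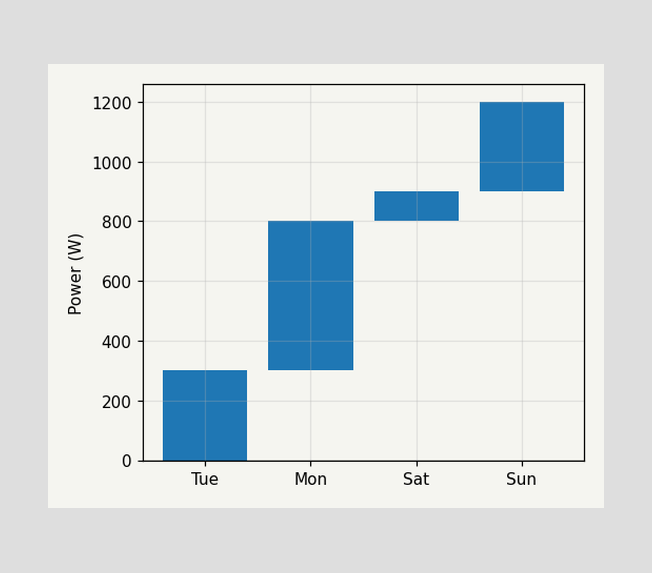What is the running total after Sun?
After Sun the running total reaches 1200W.

1200W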